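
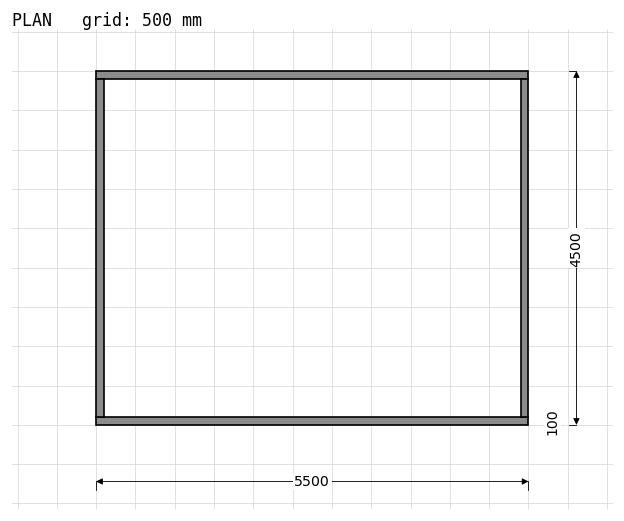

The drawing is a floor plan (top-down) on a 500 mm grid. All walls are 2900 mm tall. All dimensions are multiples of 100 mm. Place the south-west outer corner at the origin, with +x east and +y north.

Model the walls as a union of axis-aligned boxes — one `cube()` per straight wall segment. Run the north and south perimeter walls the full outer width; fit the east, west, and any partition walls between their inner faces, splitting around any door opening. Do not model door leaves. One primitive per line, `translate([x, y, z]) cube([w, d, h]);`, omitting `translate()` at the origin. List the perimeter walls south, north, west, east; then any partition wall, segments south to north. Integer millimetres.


cube([5500, 100, 2900]);
translate([0, 4400, 0]) cube([5500, 100, 2900]);
translate([0, 100, 0]) cube([100, 4300, 2900]);
translate([5400, 100, 0]) cube([100, 4300, 2900]);


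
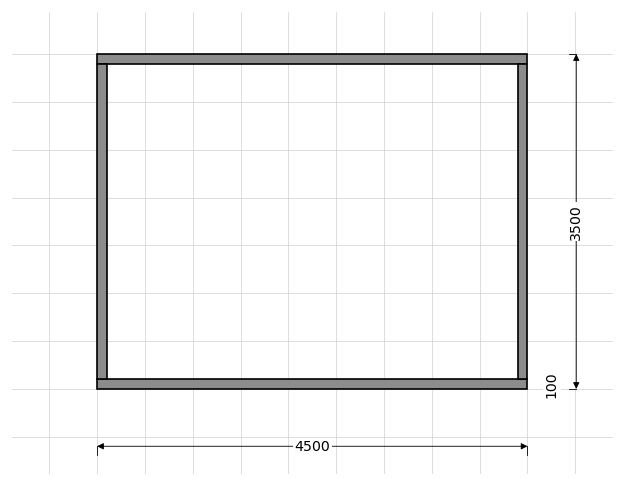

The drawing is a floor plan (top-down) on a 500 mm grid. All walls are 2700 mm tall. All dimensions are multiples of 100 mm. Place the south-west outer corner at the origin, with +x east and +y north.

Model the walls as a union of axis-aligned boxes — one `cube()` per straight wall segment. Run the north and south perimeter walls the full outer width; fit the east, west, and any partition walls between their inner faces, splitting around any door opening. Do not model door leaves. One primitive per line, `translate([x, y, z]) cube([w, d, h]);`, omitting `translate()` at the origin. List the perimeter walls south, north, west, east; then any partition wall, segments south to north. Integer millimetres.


cube([4500, 100, 2700]);
translate([0, 3400, 0]) cube([4500, 100, 2700]);
translate([0, 100, 0]) cube([100, 3300, 2700]);
translate([4400, 100, 0]) cube([100, 3300, 2700]);


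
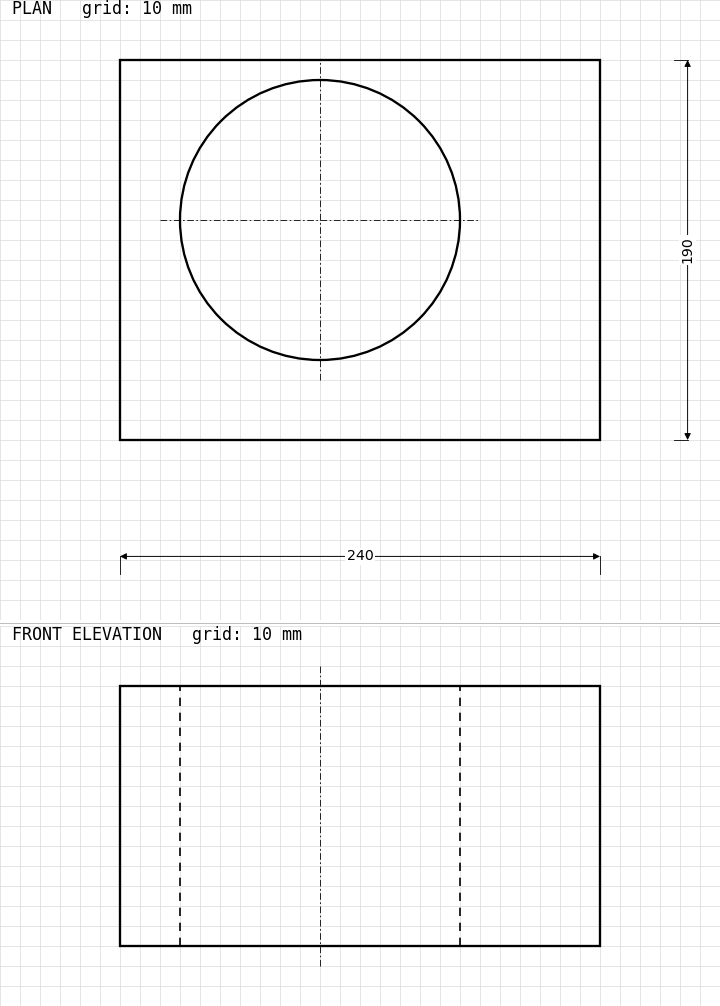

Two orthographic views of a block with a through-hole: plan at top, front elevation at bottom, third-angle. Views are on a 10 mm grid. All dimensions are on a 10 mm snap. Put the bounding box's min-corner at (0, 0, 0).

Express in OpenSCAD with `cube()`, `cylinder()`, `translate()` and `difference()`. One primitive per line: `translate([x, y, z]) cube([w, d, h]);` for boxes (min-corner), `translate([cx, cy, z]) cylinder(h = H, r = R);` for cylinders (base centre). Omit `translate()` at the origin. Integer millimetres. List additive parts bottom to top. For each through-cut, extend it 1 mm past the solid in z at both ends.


difference() {
  cube([240, 190, 130]);
  translate([100, 110, -1]) cylinder(h = 132, r = 70);
}


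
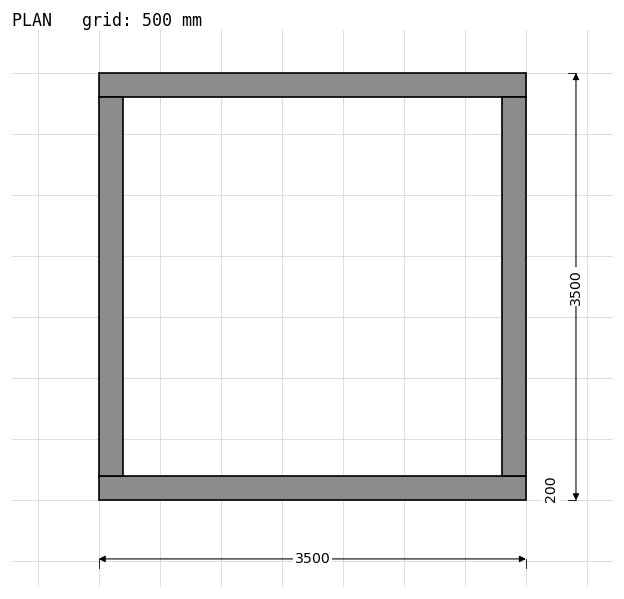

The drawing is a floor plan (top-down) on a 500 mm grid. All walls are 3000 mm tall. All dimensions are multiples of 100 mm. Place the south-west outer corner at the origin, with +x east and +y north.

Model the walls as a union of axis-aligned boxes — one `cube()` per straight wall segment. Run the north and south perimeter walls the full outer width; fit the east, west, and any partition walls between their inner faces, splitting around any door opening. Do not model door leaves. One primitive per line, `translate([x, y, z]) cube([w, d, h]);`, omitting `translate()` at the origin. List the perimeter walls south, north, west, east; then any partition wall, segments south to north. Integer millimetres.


cube([3500, 200, 3000]);
translate([0, 3300, 0]) cube([3500, 200, 3000]);
translate([0, 200, 0]) cube([200, 3100, 3000]);
translate([3300, 200, 0]) cube([200, 3100, 3000]);


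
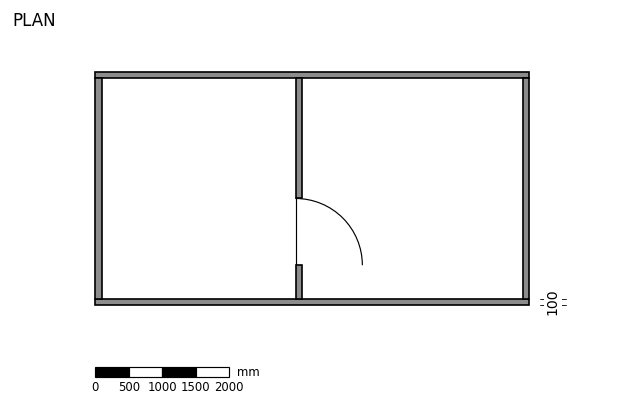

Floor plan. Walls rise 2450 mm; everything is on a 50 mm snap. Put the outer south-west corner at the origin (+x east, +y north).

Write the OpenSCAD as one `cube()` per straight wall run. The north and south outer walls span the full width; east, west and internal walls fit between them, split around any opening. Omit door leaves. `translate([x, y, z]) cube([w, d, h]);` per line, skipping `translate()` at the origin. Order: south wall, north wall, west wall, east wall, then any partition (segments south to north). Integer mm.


cube([6500, 100, 2450]);
translate([0, 3400, 0]) cube([6500, 100, 2450]);
translate([0, 100, 0]) cube([100, 3300, 2450]);
translate([6400, 100, 0]) cube([100, 3300, 2450]);
translate([3000, 100, 0]) cube([100, 500, 2450]);
translate([3000, 1600, 0]) cube([100, 1800, 2450]);


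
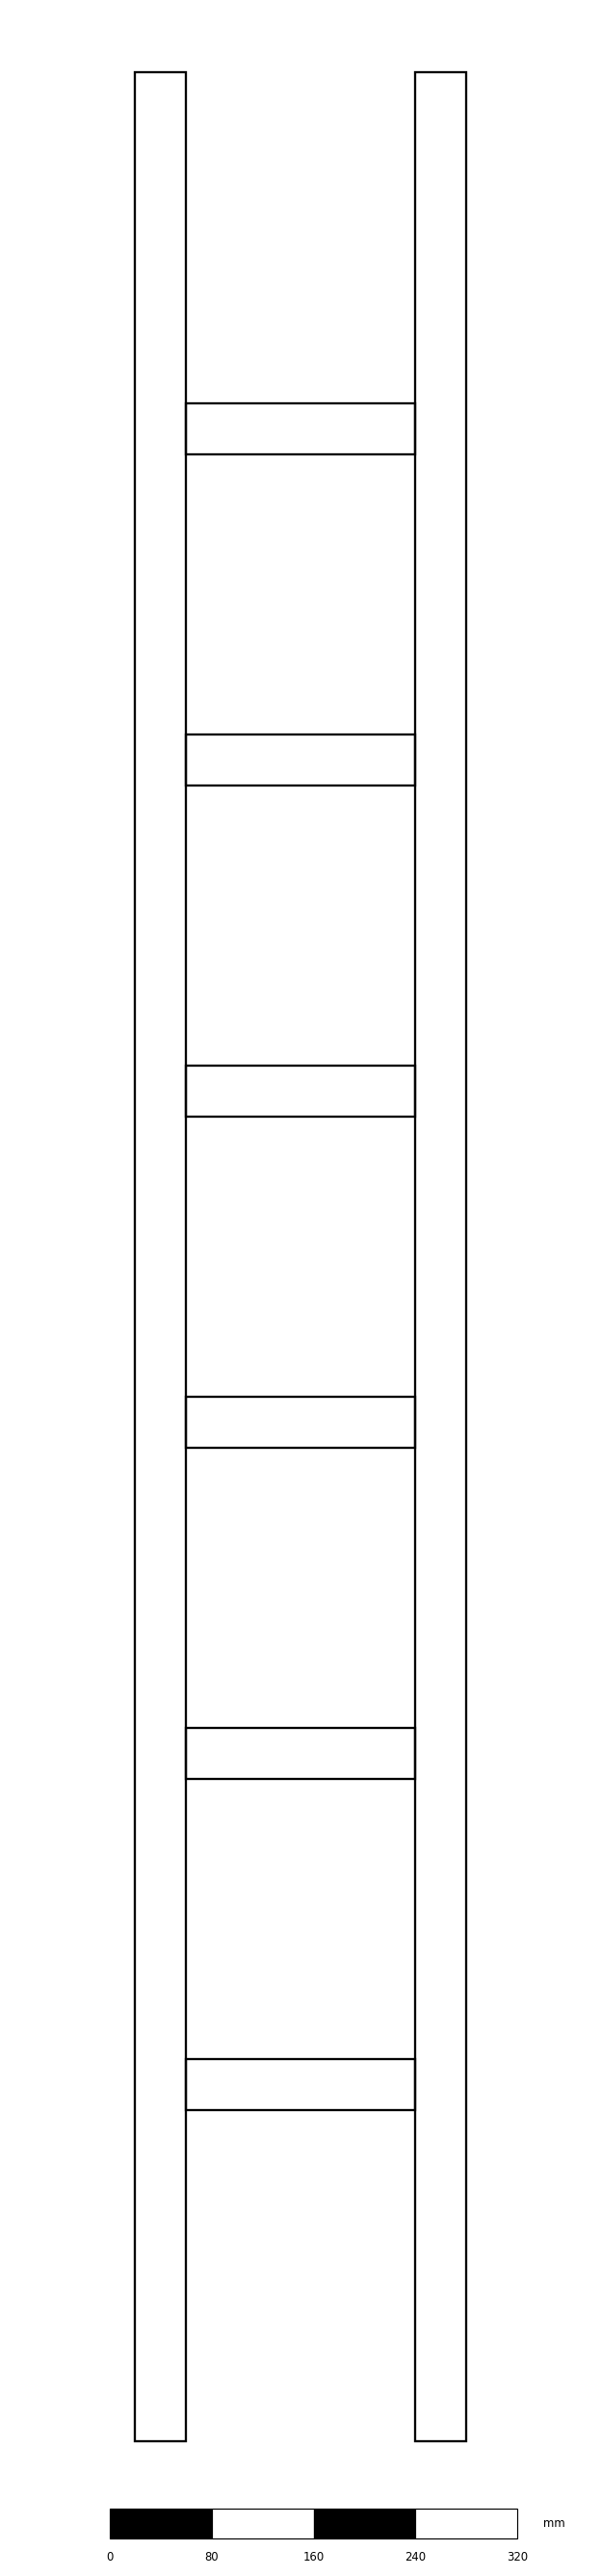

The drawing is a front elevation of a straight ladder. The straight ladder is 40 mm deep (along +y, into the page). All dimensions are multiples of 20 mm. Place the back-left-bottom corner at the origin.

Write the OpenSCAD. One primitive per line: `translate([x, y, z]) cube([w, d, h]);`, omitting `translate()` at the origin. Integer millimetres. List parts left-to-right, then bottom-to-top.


cube([40, 40, 1860]);
translate([40, 0, 260]) cube([180, 40, 40]);
translate([40, 0, 520]) cube([180, 40, 40]);
translate([40, 0, 780]) cube([180, 40, 40]);
translate([40, 0, 1040]) cube([180, 40, 40]);
translate([40, 0, 1300]) cube([180, 40, 40]);
translate([40, 0, 1560]) cube([180, 40, 40]);
translate([220, 0, 0]) cube([40, 40, 1860]);


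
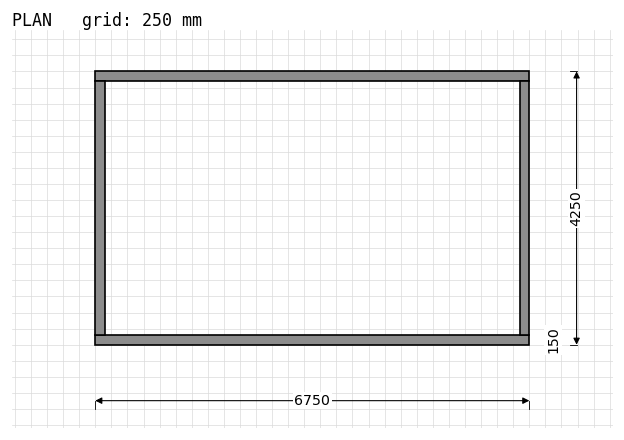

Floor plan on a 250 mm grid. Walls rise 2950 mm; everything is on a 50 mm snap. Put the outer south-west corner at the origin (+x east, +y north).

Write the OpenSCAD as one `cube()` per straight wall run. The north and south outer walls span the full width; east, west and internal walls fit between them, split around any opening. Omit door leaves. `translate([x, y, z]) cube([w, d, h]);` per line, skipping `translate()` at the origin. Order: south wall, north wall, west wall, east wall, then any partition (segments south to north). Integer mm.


cube([6750, 150, 2950]);
translate([0, 4100, 0]) cube([6750, 150, 2950]);
translate([0, 150, 0]) cube([150, 3950, 2950]);
translate([6600, 150, 0]) cube([150, 3950, 2950]);


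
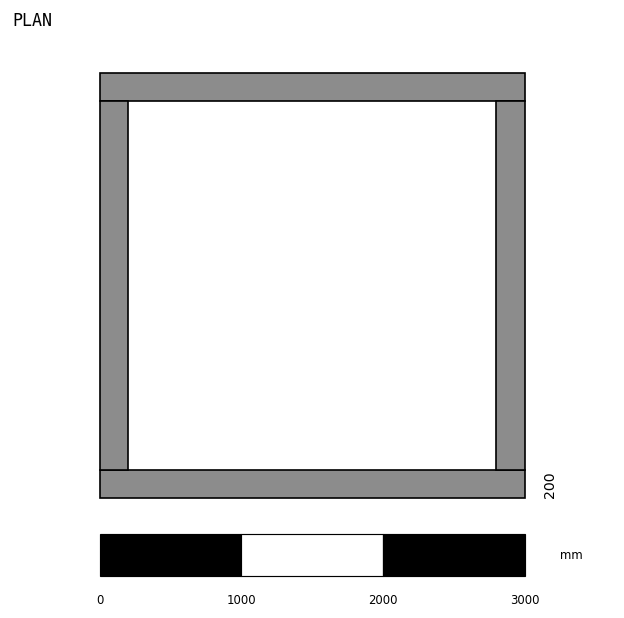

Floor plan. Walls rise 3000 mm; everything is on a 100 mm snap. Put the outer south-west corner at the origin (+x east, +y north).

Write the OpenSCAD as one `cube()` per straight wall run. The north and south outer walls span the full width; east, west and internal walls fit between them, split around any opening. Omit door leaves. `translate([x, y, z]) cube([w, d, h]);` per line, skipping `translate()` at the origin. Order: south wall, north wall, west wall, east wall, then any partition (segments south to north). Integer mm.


cube([3000, 200, 3000]);
translate([0, 2800, 0]) cube([3000, 200, 3000]);
translate([0, 200, 0]) cube([200, 2600, 3000]);
translate([2800, 200, 0]) cube([200, 2600, 3000]);


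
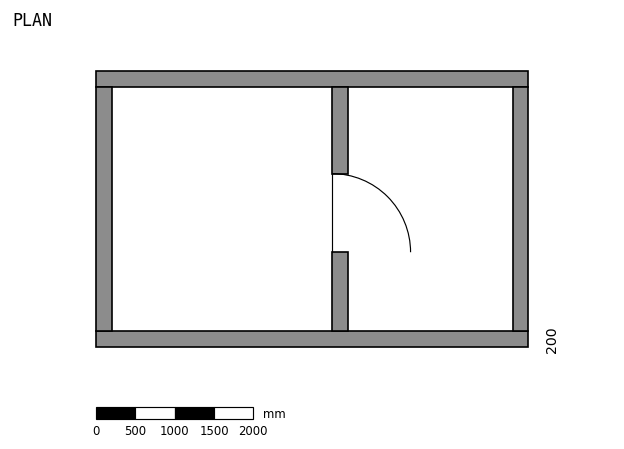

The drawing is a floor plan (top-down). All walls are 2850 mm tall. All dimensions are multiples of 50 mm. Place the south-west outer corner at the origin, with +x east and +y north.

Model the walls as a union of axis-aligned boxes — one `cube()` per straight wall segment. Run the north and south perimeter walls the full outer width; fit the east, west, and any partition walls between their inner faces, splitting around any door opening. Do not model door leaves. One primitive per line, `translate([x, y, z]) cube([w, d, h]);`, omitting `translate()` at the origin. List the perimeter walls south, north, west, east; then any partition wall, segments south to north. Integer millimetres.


cube([5500, 200, 2850]);
translate([0, 3300, 0]) cube([5500, 200, 2850]);
translate([0, 200, 0]) cube([200, 3100, 2850]);
translate([5300, 200, 0]) cube([200, 3100, 2850]);
translate([3000, 200, 0]) cube([200, 1000, 2850]);
translate([3000, 2200, 0]) cube([200, 1100, 2850]);


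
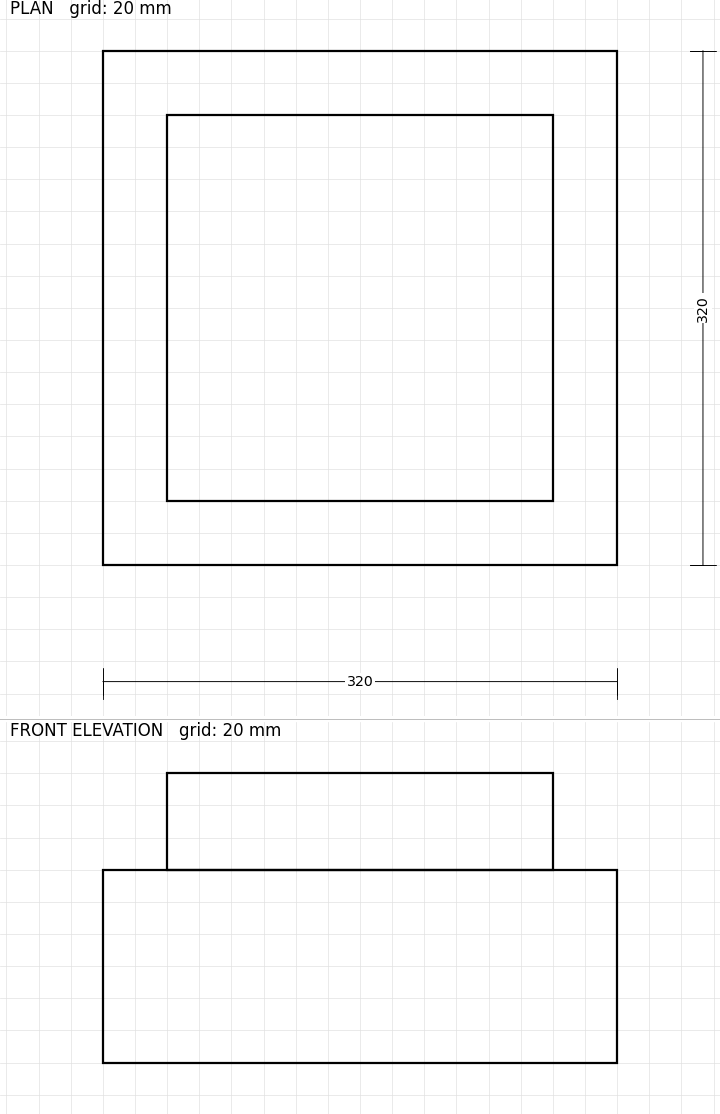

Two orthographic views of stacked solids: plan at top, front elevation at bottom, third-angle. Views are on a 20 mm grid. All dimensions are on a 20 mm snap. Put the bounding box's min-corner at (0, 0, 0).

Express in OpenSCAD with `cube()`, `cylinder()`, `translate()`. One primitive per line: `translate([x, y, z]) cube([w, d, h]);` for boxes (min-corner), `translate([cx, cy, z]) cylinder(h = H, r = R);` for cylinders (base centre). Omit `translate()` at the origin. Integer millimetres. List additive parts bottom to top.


cube([320, 320, 120]);
translate([40, 40, 120]) cube([240, 240, 60]);


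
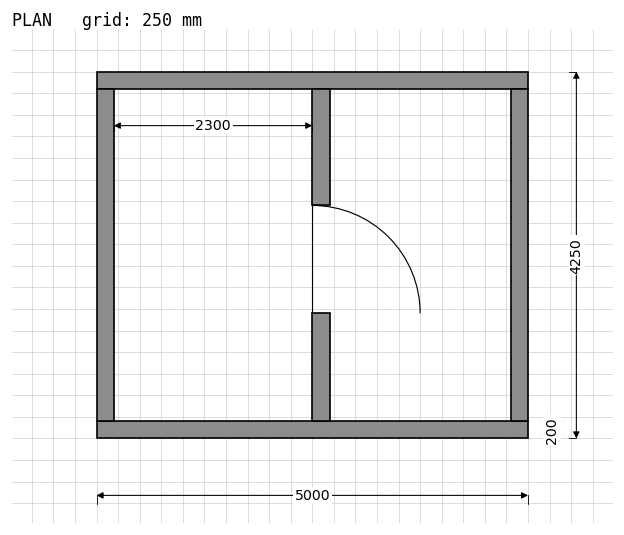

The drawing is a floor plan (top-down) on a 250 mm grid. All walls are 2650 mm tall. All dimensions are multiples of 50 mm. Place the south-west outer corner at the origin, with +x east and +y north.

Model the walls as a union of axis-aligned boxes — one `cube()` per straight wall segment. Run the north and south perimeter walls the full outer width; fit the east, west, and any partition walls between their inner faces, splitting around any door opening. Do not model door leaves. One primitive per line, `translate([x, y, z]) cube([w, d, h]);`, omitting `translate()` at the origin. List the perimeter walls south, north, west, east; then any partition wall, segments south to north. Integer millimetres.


cube([5000, 200, 2650]);
translate([0, 4050, 0]) cube([5000, 200, 2650]);
translate([0, 200, 0]) cube([200, 3850, 2650]);
translate([4800, 200, 0]) cube([200, 3850, 2650]);
translate([2500, 200, 0]) cube([200, 1250, 2650]);
translate([2500, 2700, 0]) cube([200, 1350, 2650]);


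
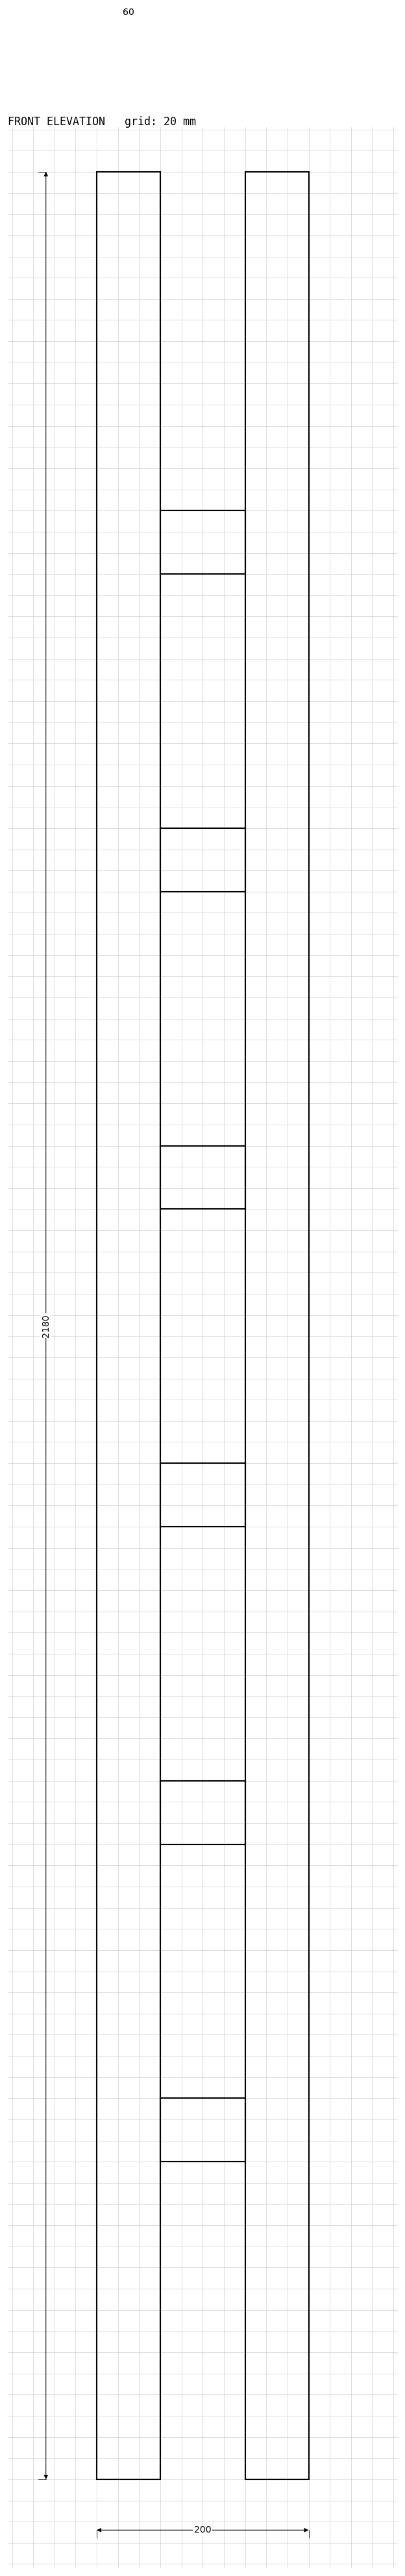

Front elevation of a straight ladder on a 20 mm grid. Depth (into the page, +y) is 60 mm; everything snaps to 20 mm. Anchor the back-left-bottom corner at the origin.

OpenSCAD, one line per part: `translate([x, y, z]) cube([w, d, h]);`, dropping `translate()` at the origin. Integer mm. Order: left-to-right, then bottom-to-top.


cube([60, 60, 2180]);
translate([60, 0, 300]) cube([80, 60, 60]);
translate([60, 0, 600]) cube([80, 60, 60]);
translate([60, 0, 900]) cube([80, 60, 60]);
translate([60, 0, 1200]) cube([80, 60, 60]);
translate([60, 0, 1500]) cube([80, 60, 60]);
translate([60, 0, 1800]) cube([80, 60, 60]);
translate([140, 0, 0]) cube([60, 60, 2180]);


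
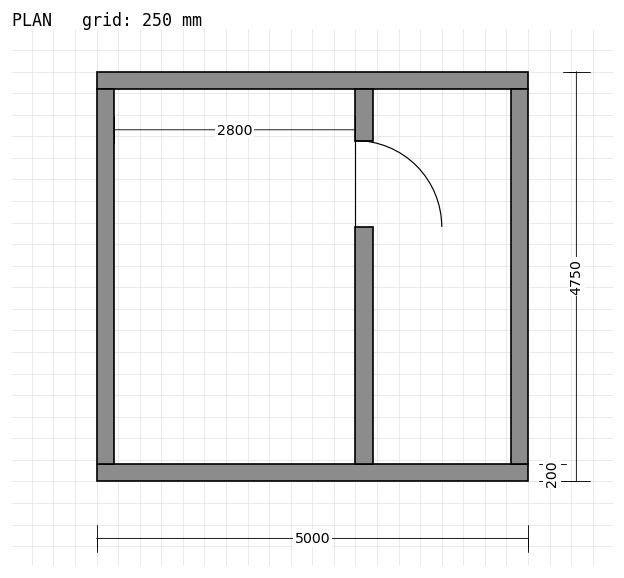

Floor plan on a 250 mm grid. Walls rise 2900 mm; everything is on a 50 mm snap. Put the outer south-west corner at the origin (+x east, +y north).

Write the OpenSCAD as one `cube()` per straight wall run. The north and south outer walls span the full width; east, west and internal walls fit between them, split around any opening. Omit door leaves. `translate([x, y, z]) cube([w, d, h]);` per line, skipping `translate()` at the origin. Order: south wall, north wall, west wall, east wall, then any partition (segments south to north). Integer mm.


cube([5000, 200, 2900]);
translate([0, 4550, 0]) cube([5000, 200, 2900]);
translate([0, 200, 0]) cube([200, 4350, 2900]);
translate([4800, 200, 0]) cube([200, 4350, 2900]);
translate([3000, 200, 0]) cube([200, 2750, 2900]);
translate([3000, 3950, 0]) cube([200, 600, 2900]);


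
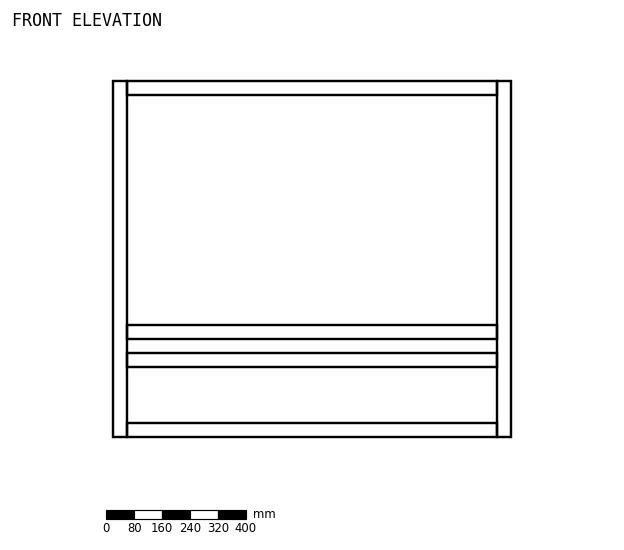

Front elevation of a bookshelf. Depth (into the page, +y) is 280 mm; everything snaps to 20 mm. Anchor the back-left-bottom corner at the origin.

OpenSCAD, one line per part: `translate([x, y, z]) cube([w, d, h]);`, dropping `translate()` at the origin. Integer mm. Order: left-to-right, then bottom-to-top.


cube([40, 280, 1020]);
translate([40, 0, 0]) cube([1060, 280, 40]);
translate([40, 0, 200]) cube([1060, 280, 40]);
translate([40, 0, 280]) cube([1060, 280, 40]);
translate([40, 0, 980]) cube([1060, 280, 40]);
translate([1100, 0, 0]) cube([40, 280, 1020]);


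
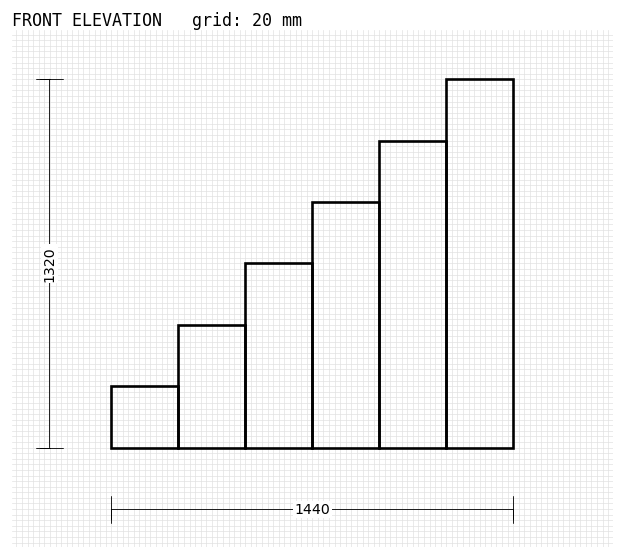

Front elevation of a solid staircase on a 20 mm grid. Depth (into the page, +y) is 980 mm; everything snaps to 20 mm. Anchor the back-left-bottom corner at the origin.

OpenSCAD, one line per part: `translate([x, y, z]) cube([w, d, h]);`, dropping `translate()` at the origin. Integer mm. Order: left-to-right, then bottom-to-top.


cube([240, 980, 220]);
translate([240, 0, 0]) cube([240, 980, 440]);
translate([480, 0, 0]) cube([240, 980, 660]);
translate([720, 0, 0]) cube([240, 980, 880]);
translate([960, 0, 0]) cube([240, 980, 1100]);
translate([1200, 0, 0]) cube([240, 980, 1320]);


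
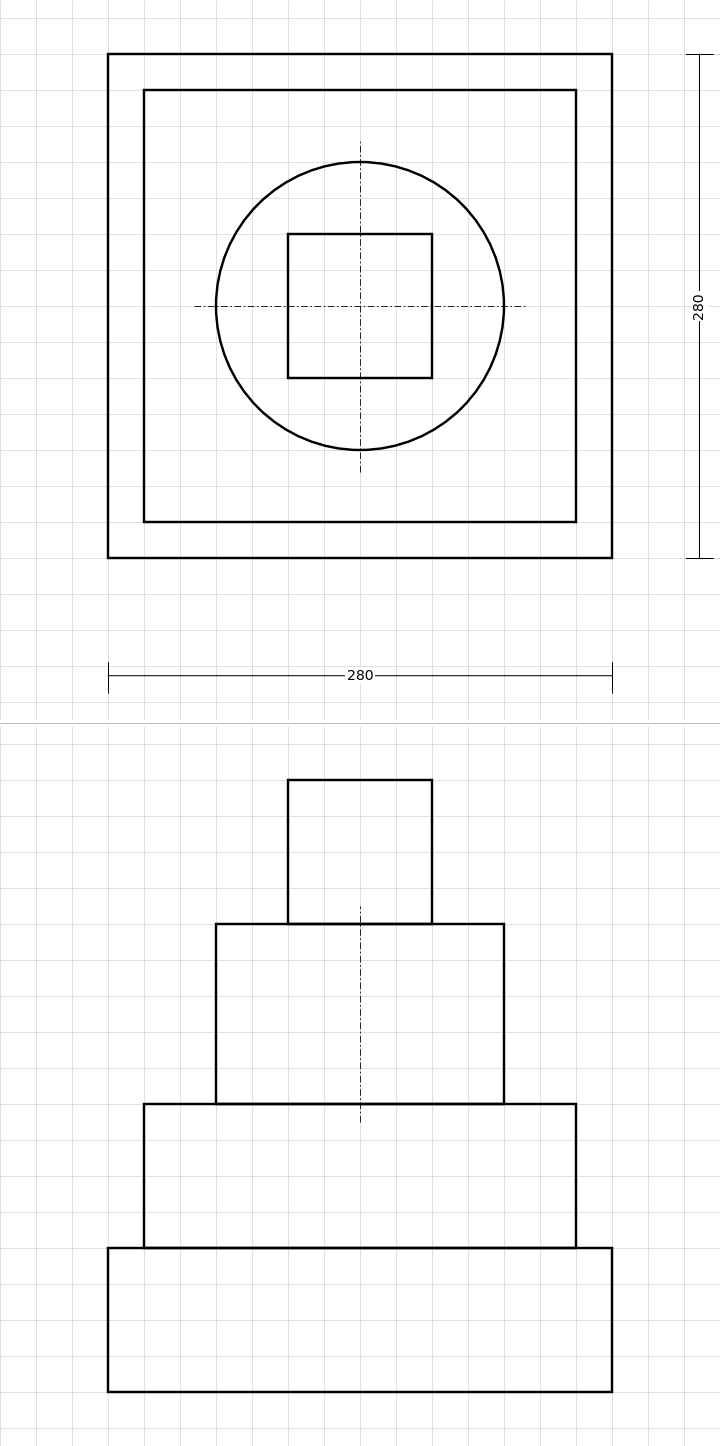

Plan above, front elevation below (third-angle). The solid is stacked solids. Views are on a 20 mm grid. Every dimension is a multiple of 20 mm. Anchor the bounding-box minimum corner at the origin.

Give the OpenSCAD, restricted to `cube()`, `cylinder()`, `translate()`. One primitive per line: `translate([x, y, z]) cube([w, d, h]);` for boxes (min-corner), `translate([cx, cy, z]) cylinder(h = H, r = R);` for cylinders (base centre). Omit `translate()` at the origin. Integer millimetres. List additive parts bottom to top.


cube([280, 280, 80]);
translate([20, 20, 80]) cube([240, 240, 80]);
translate([140, 140, 160]) cylinder(h = 100, r = 80);
translate([100, 100, 260]) cube([80, 80, 80]);


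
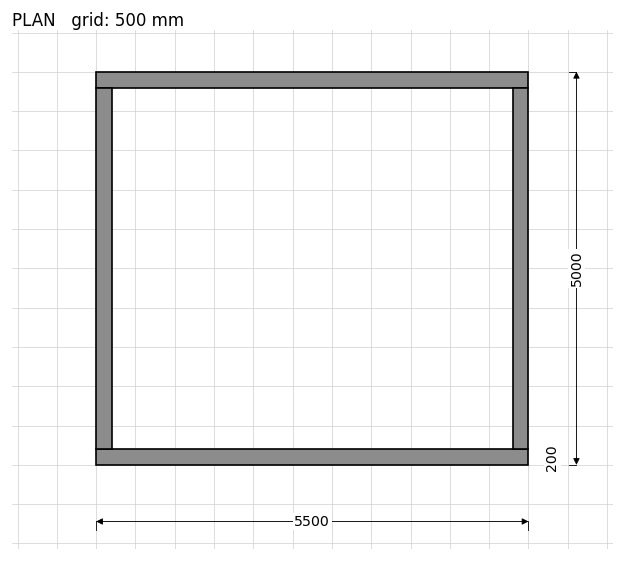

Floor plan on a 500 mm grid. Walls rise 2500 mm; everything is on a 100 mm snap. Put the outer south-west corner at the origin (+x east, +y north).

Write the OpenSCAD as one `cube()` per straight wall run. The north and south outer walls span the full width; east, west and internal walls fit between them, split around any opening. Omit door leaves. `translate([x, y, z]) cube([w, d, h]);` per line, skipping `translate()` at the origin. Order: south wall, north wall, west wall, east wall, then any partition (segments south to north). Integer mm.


cube([5500, 200, 2500]);
translate([0, 4800, 0]) cube([5500, 200, 2500]);
translate([0, 200, 0]) cube([200, 4600, 2500]);
translate([5300, 200, 0]) cube([200, 4600, 2500]);


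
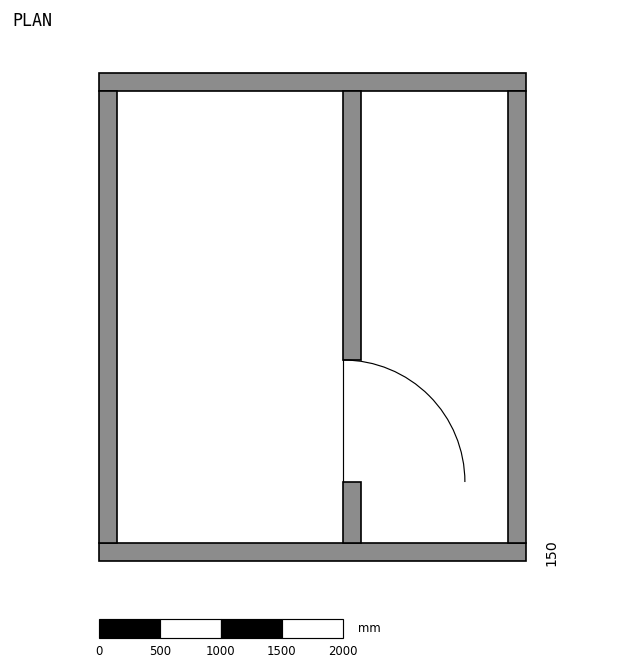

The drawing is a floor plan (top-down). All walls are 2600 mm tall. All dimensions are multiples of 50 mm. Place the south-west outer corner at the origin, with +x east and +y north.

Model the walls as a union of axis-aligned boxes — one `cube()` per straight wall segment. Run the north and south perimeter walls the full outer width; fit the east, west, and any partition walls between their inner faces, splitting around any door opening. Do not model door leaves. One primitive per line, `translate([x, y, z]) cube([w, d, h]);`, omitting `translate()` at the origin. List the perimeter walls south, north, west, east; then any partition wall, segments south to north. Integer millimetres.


cube([3500, 150, 2600]);
translate([0, 3850, 0]) cube([3500, 150, 2600]);
translate([0, 150, 0]) cube([150, 3700, 2600]);
translate([3350, 150, 0]) cube([150, 3700, 2600]);
translate([2000, 150, 0]) cube([150, 500, 2600]);
translate([2000, 1650, 0]) cube([150, 2200, 2600]);


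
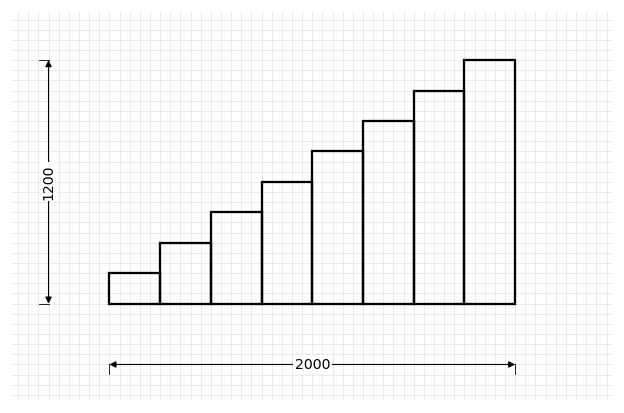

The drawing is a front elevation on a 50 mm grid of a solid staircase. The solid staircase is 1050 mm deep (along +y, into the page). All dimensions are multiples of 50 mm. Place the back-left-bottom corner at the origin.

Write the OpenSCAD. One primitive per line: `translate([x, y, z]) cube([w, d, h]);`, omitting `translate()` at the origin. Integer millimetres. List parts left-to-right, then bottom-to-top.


cube([250, 1050, 150]);
translate([250, 0, 0]) cube([250, 1050, 300]);
translate([500, 0, 0]) cube([250, 1050, 450]);
translate([750, 0, 0]) cube([250, 1050, 600]);
translate([1000, 0, 0]) cube([250, 1050, 750]);
translate([1250, 0, 0]) cube([250, 1050, 900]);
translate([1500, 0, 0]) cube([250, 1050, 1050]);
translate([1750, 0, 0]) cube([250, 1050, 1200]);


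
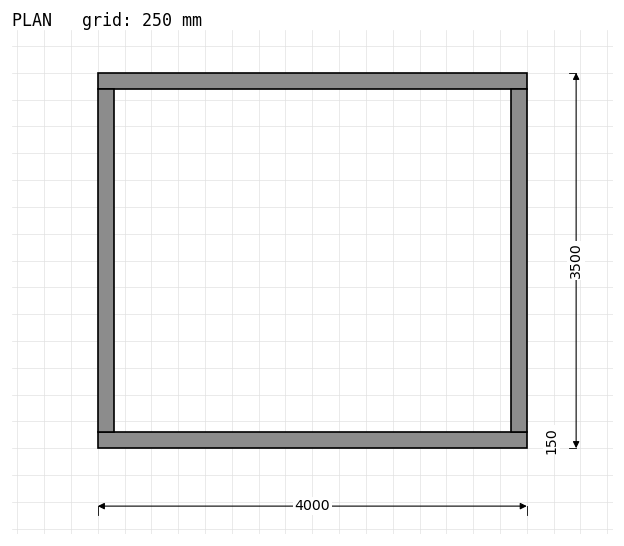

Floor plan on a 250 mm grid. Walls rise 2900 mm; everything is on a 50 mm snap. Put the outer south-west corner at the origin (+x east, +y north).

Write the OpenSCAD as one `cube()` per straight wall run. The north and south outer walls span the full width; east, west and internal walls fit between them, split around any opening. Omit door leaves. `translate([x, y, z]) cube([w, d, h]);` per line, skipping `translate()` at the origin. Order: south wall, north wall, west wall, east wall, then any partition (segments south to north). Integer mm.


cube([4000, 150, 2900]);
translate([0, 3350, 0]) cube([4000, 150, 2900]);
translate([0, 150, 0]) cube([150, 3200, 2900]);
translate([3850, 150, 0]) cube([150, 3200, 2900]);


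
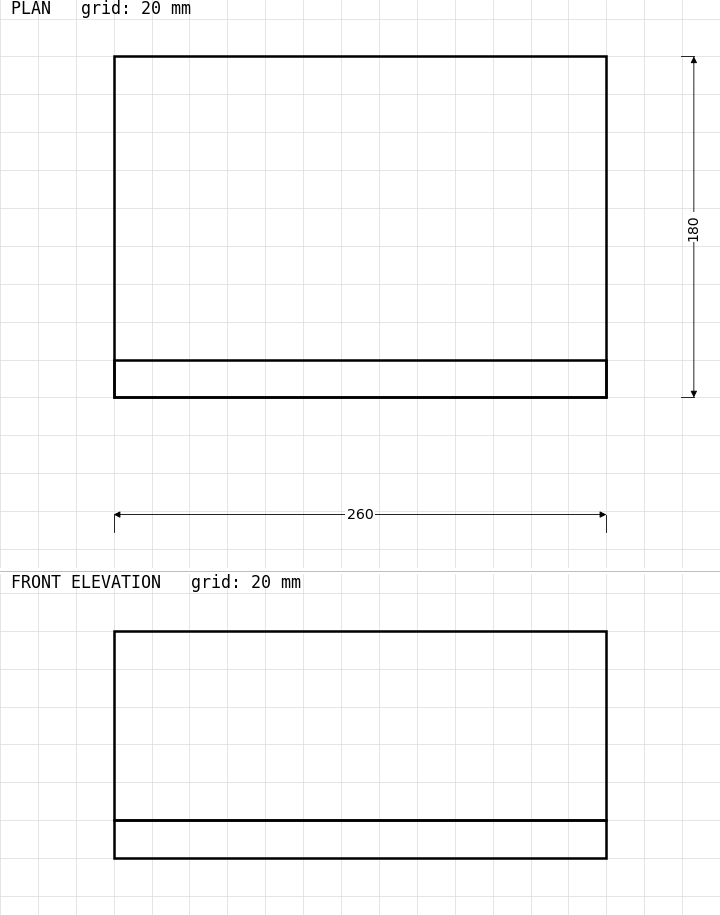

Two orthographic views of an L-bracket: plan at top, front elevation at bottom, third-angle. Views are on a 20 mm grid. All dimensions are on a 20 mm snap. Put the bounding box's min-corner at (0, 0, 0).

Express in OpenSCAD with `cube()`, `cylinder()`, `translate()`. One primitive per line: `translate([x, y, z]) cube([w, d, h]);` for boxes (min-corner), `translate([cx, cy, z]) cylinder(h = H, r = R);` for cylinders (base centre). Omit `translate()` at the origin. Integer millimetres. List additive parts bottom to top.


cube([260, 180, 20]);
translate([0, 0, 20]) cube([260, 20, 100]);


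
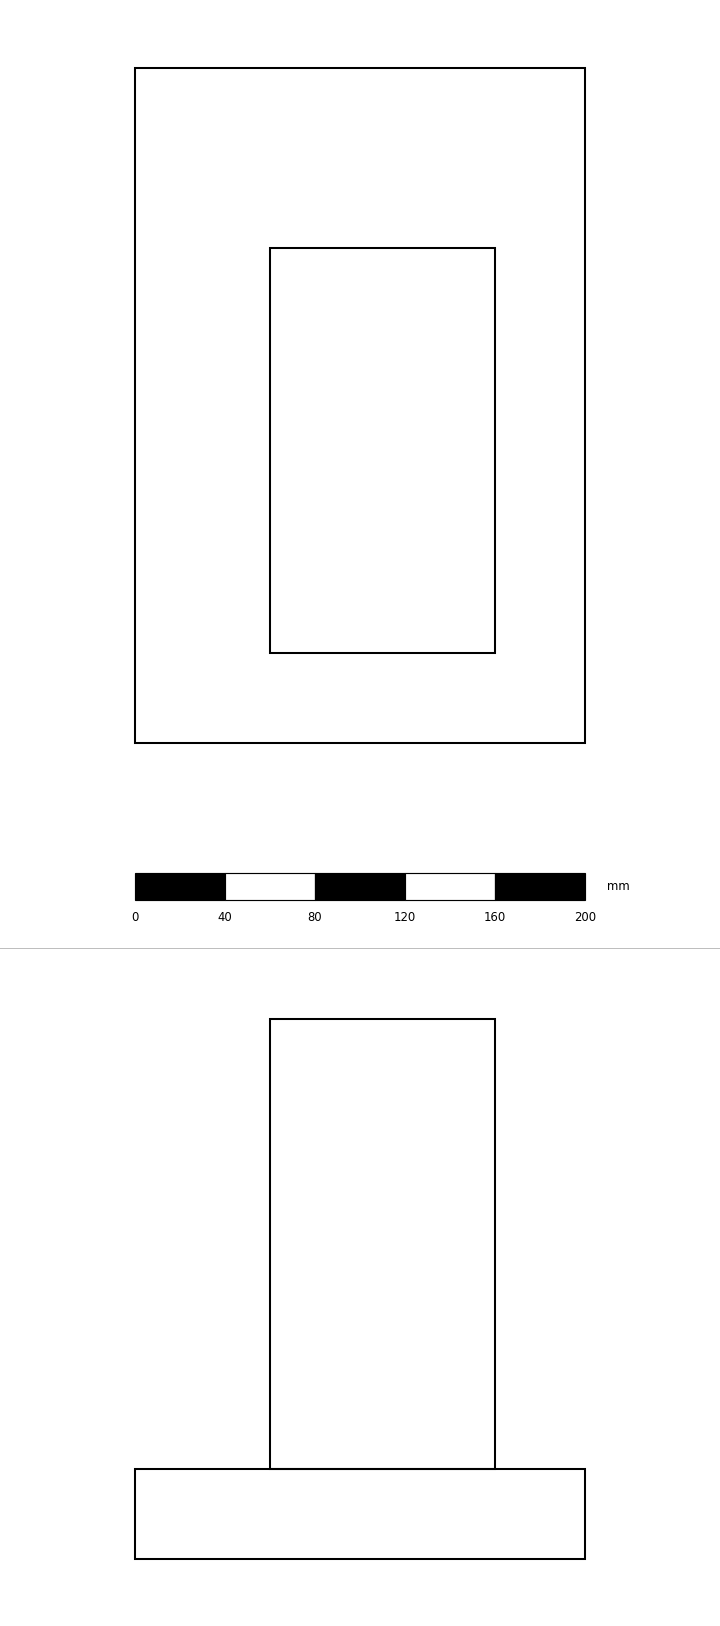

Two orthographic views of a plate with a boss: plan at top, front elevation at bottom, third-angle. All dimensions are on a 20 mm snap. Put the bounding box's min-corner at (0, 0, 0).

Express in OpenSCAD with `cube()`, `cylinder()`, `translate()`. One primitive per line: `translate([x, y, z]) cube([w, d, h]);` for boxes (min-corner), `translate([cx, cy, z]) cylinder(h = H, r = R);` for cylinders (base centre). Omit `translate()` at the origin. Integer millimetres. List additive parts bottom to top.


cube([200, 300, 40]);
translate([60, 40, 40]) cube([100, 180, 200]);


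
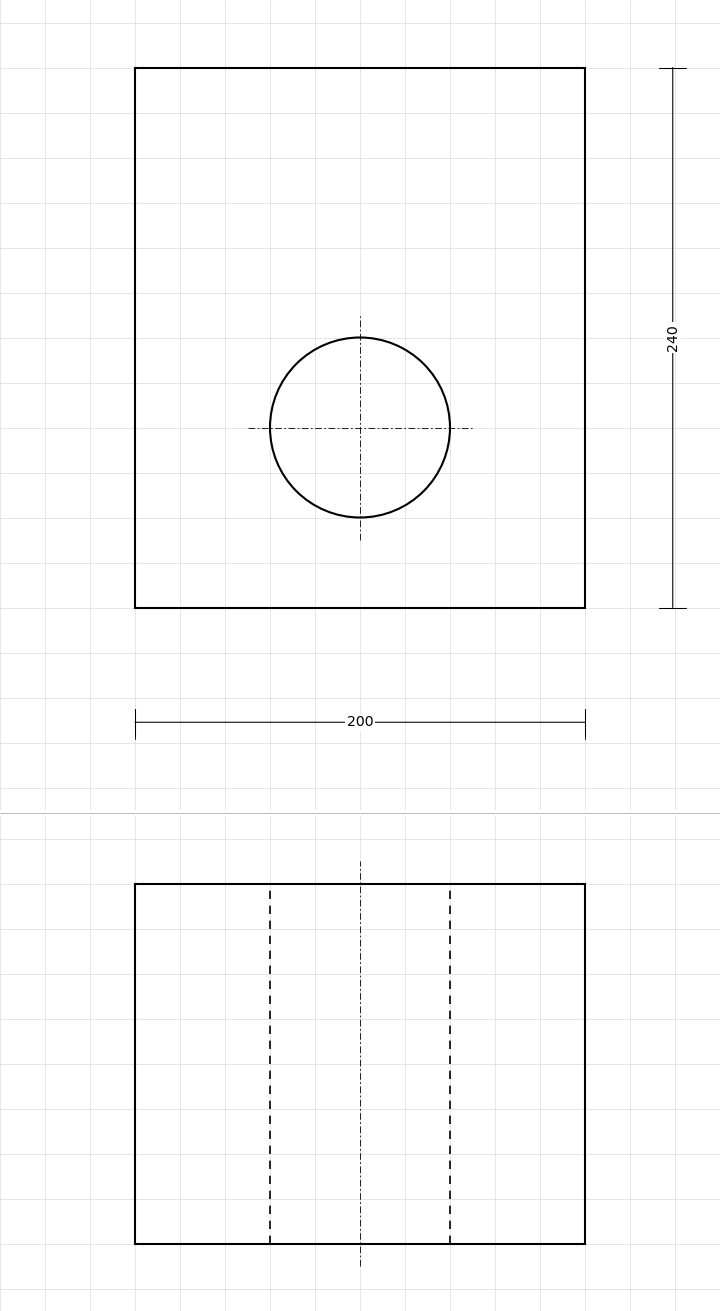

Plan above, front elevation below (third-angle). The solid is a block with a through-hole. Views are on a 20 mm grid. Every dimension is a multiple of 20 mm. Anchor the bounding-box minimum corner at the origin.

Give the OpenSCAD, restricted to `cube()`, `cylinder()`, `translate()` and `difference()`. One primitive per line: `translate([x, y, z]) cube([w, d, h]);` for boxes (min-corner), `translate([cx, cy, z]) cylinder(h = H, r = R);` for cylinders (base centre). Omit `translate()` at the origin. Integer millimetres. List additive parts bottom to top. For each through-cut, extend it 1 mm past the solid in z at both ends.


difference() {
  cube([200, 240, 160]);
  translate([100, 80, -1]) cylinder(h = 162, r = 40);
}


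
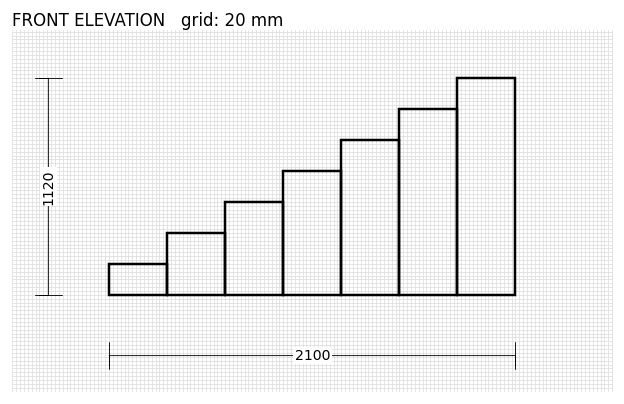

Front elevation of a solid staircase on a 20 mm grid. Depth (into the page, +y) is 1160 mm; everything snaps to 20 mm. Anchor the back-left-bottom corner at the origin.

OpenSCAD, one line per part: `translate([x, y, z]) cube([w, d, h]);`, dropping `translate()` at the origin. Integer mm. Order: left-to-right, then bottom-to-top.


cube([300, 1160, 160]);
translate([300, 0, 0]) cube([300, 1160, 320]);
translate([600, 0, 0]) cube([300, 1160, 480]);
translate([900, 0, 0]) cube([300, 1160, 640]);
translate([1200, 0, 0]) cube([300, 1160, 800]);
translate([1500, 0, 0]) cube([300, 1160, 960]);
translate([1800, 0, 0]) cube([300, 1160, 1120]);


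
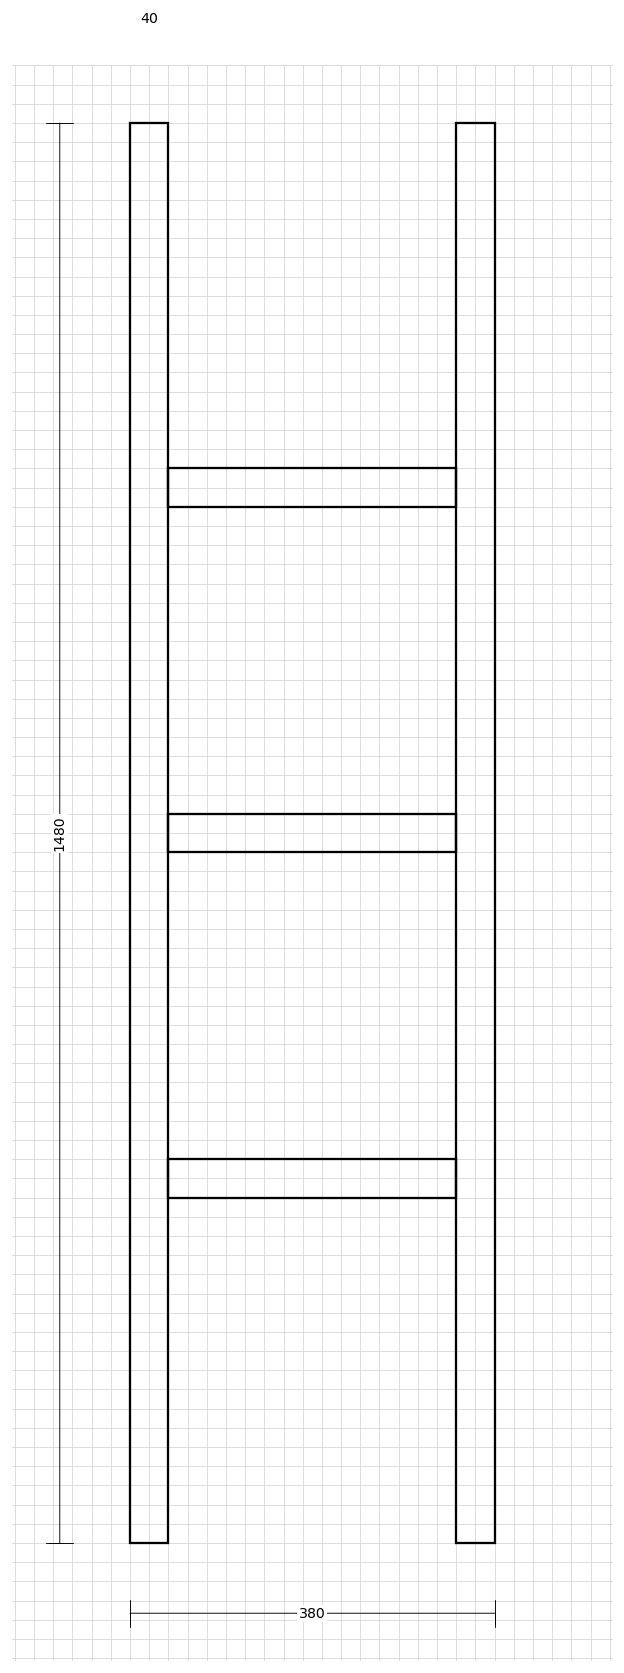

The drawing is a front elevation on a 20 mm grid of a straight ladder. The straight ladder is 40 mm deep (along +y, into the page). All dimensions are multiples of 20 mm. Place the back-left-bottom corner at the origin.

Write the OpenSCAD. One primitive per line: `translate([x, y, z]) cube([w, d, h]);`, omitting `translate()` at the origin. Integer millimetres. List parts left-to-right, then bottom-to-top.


cube([40, 40, 1480]);
translate([40, 0, 360]) cube([300, 40, 40]);
translate([40, 0, 720]) cube([300, 40, 40]);
translate([40, 0, 1080]) cube([300, 40, 40]);
translate([340, 0, 0]) cube([40, 40, 1480]);


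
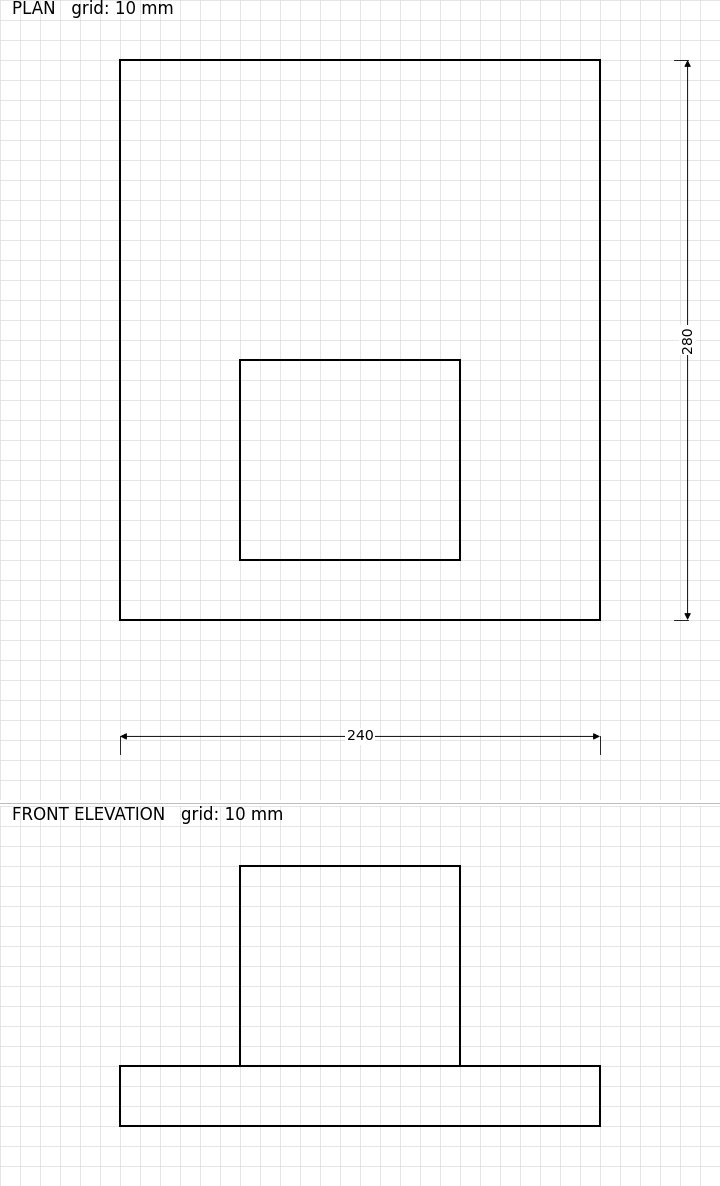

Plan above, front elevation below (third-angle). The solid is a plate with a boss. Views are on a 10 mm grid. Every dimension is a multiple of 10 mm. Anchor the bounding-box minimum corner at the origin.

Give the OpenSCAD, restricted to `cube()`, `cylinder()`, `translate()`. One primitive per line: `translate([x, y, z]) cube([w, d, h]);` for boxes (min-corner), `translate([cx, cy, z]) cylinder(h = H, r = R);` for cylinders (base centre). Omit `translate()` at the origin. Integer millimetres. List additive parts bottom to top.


cube([240, 280, 30]);
translate([60, 30, 30]) cube([110, 100, 100]);


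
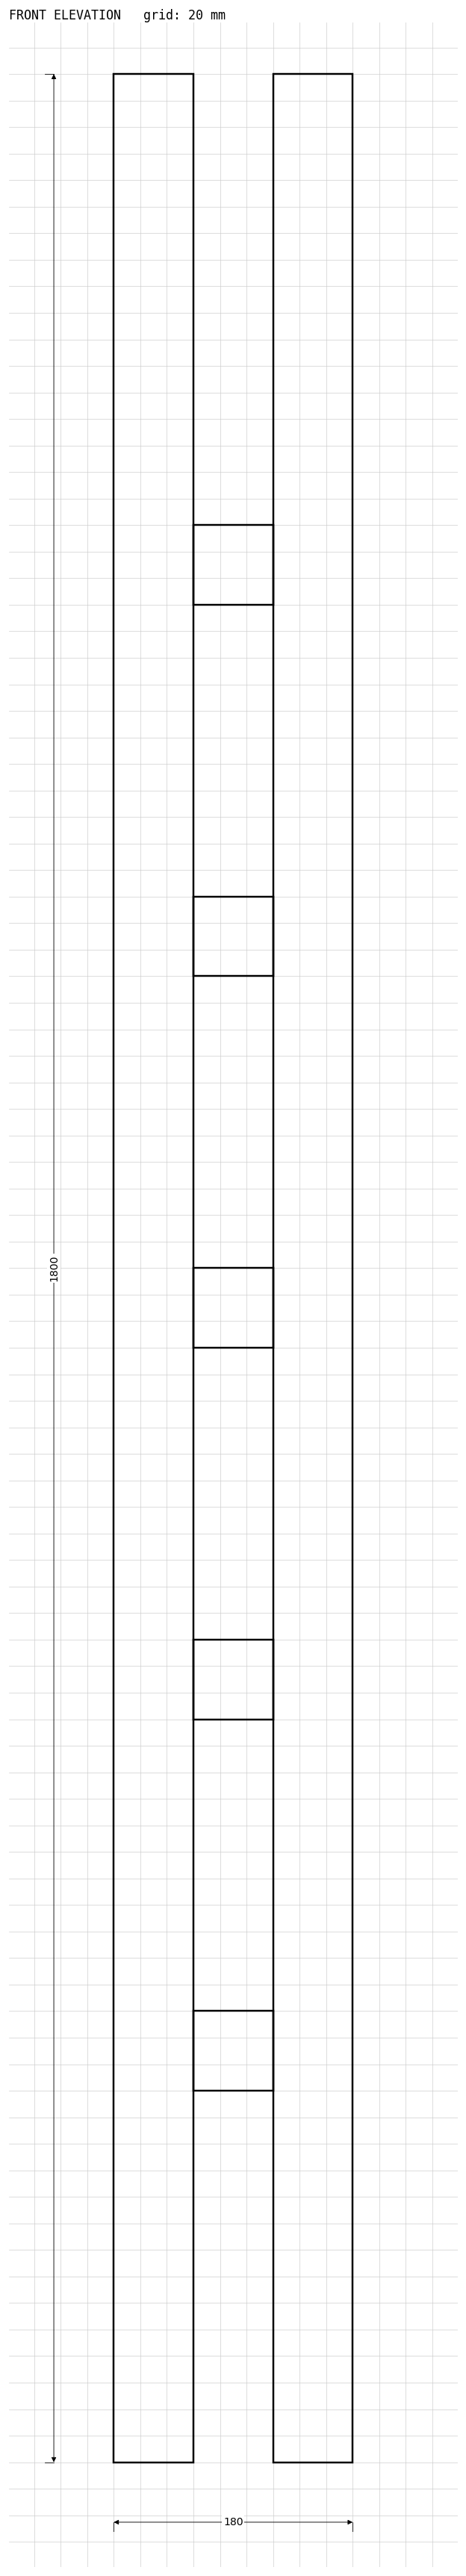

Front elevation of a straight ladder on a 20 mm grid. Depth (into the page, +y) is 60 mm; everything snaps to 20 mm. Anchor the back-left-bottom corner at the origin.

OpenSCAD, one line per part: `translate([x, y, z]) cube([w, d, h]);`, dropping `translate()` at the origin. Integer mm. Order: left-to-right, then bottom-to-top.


cube([60, 60, 1800]);
translate([60, 0, 280]) cube([60, 60, 60]);
translate([60, 0, 560]) cube([60, 60, 60]);
translate([60, 0, 840]) cube([60, 60, 60]);
translate([60, 0, 1120]) cube([60, 60, 60]);
translate([60, 0, 1400]) cube([60, 60, 60]);
translate([120, 0, 0]) cube([60, 60, 1800]);


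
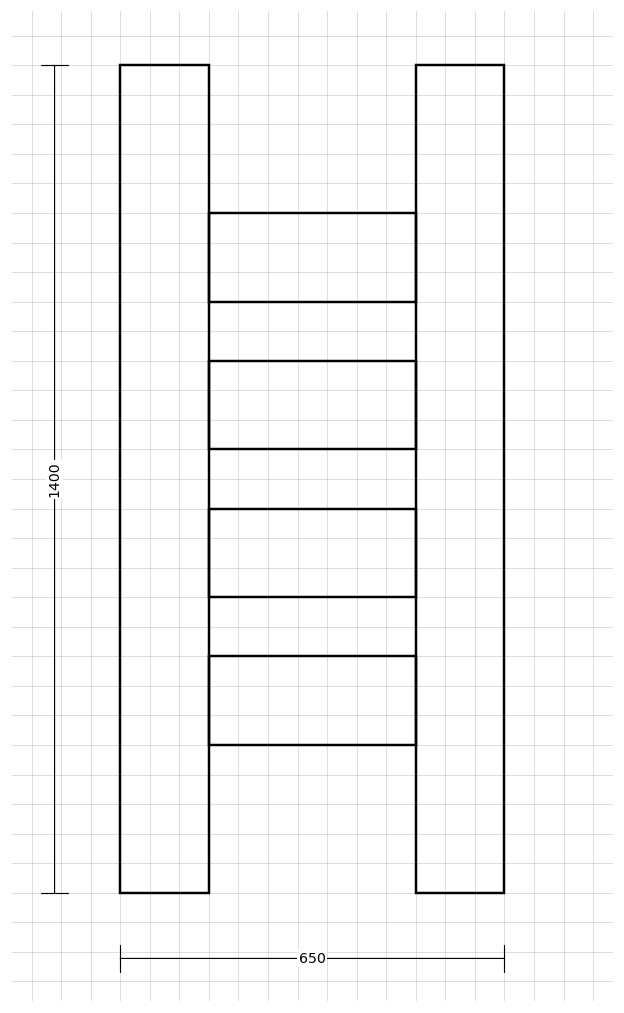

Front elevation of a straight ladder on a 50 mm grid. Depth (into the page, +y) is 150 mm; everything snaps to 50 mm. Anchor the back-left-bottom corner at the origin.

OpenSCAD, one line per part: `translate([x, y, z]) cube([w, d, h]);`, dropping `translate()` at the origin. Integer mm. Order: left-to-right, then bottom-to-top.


cube([150, 150, 1400]);
translate([150, 0, 250]) cube([350, 150, 150]);
translate([150, 0, 500]) cube([350, 150, 150]);
translate([150, 0, 750]) cube([350, 150, 150]);
translate([150, 0, 1000]) cube([350, 150, 150]);
translate([500, 0, 0]) cube([150, 150, 1400]);


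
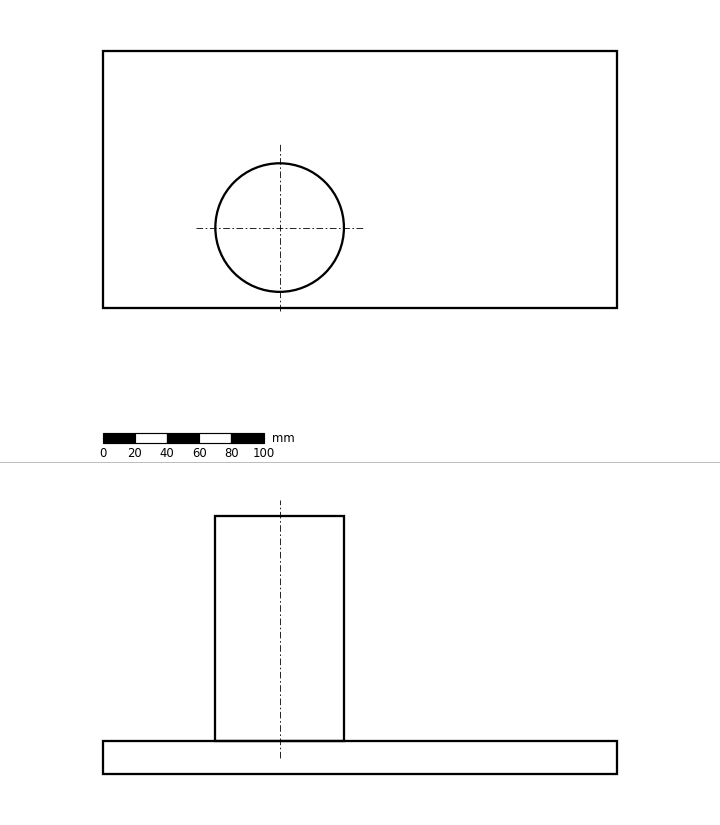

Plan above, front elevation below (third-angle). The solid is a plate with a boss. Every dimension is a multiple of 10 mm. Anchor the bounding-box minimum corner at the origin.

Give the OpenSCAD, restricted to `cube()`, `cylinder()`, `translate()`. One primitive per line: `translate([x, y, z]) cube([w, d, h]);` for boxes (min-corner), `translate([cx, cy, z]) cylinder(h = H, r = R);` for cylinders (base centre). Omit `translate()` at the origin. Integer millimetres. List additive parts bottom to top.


cube([320, 160, 20]);
translate([110, 50, 20]) cylinder(h = 140, r = 40);


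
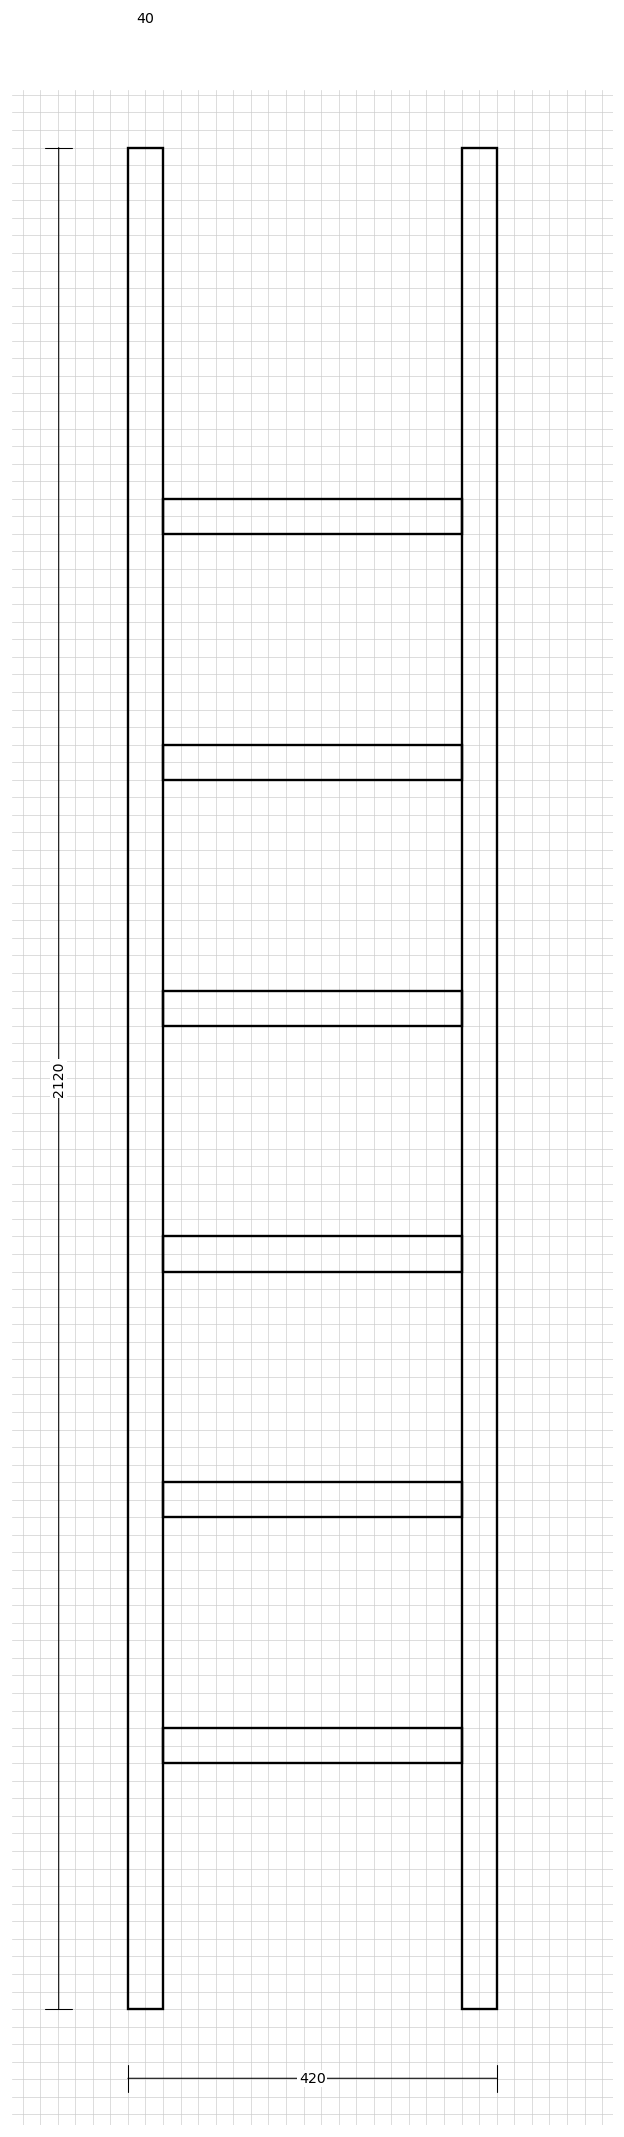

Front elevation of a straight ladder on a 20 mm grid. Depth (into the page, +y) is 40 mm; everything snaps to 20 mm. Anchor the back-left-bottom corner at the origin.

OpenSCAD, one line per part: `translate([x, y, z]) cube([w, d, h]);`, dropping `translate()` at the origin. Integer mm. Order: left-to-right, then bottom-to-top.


cube([40, 40, 2120]);
translate([40, 0, 280]) cube([340, 40, 40]);
translate([40, 0, 560]) cube([340, 40, 40]);
translate([40, 0, 840]) cube([340, 40, 40]);
translate([40, 0, 1120]) cube([340, 40, 40]);
translate([40, 0, 1400]) cube([340, 40, 40]);
translate([40, 0, 1680]) cube([340, 40, 40]);
translate([380, 0, 0]) cube([40, 40, 2120]);


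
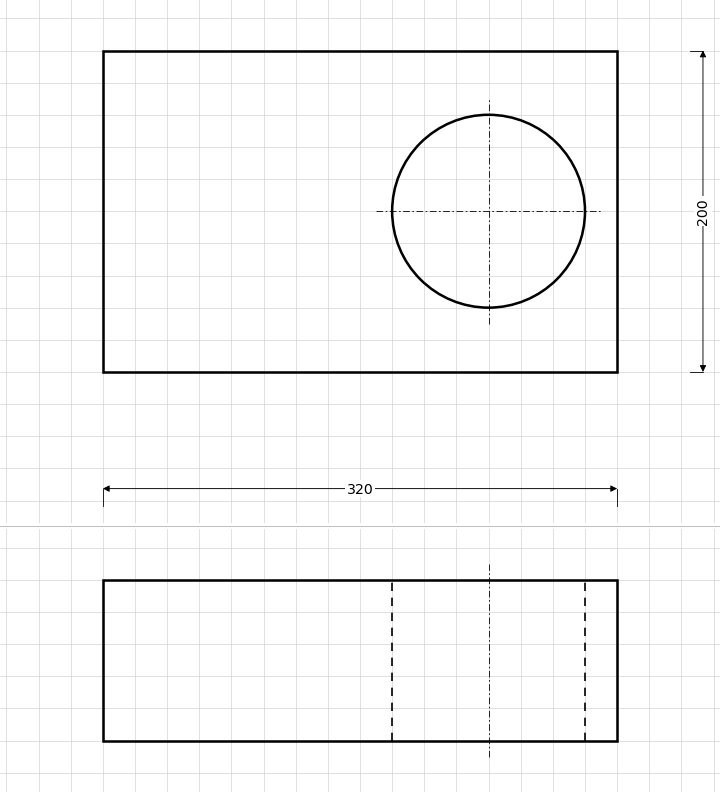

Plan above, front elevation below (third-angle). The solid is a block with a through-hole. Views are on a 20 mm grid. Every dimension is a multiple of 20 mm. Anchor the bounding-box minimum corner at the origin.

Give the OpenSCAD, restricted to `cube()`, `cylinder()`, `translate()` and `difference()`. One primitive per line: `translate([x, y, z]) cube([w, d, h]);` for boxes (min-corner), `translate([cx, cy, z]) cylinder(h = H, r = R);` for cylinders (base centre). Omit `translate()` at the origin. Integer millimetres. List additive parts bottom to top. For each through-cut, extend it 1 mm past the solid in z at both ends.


difference() {
  cube([320, 200, 100]);
  translate([240, 100, -1]) cylinder(h = 102, r = 60);
}


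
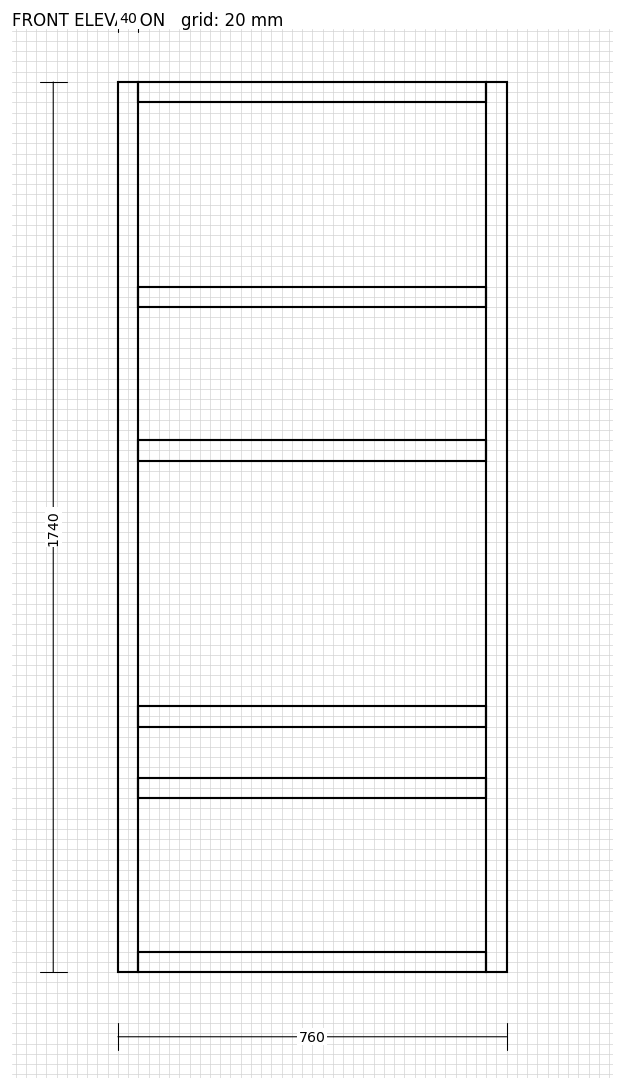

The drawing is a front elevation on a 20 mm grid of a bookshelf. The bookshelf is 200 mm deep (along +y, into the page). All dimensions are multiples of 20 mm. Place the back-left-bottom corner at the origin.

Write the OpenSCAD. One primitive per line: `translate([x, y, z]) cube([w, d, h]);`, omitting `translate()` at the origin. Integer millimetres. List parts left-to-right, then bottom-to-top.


cube([40, 200, 1740]);
translate([40, 0, 0]) cube([680, 200, 40]);
translate([40, 0, 340]) cube([680, 200, 40]);
translate([40, 0, 480]) cube([680, 200, 40]);
translate([40, 0, 1000]) cube([680, 200, 40]);
translate([40, 0, 1300]) cube([680, 200, 40]);
translate([40, 0, 1700]) cube([680, 200, 40]);
translate([720, 0, 0]) cube([40, 200, 1740]);


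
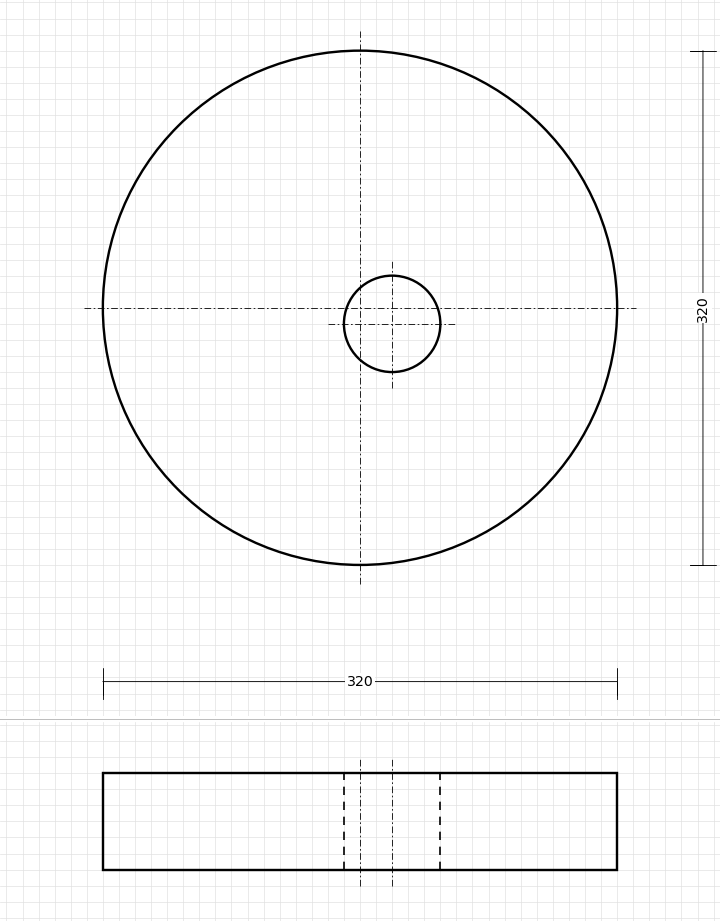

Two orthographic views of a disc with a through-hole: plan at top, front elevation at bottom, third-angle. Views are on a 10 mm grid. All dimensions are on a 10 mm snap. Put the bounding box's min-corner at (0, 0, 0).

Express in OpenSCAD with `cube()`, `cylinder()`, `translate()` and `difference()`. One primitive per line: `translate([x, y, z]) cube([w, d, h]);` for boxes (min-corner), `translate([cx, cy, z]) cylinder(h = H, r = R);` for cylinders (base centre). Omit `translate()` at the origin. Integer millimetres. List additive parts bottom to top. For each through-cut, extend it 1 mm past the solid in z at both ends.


difference() {
  translate([160, 160, 0]) cylinder(h = 60, r = 160);
  translate([180, 150, -1]) cylinder(h = 62, r = 30);
}


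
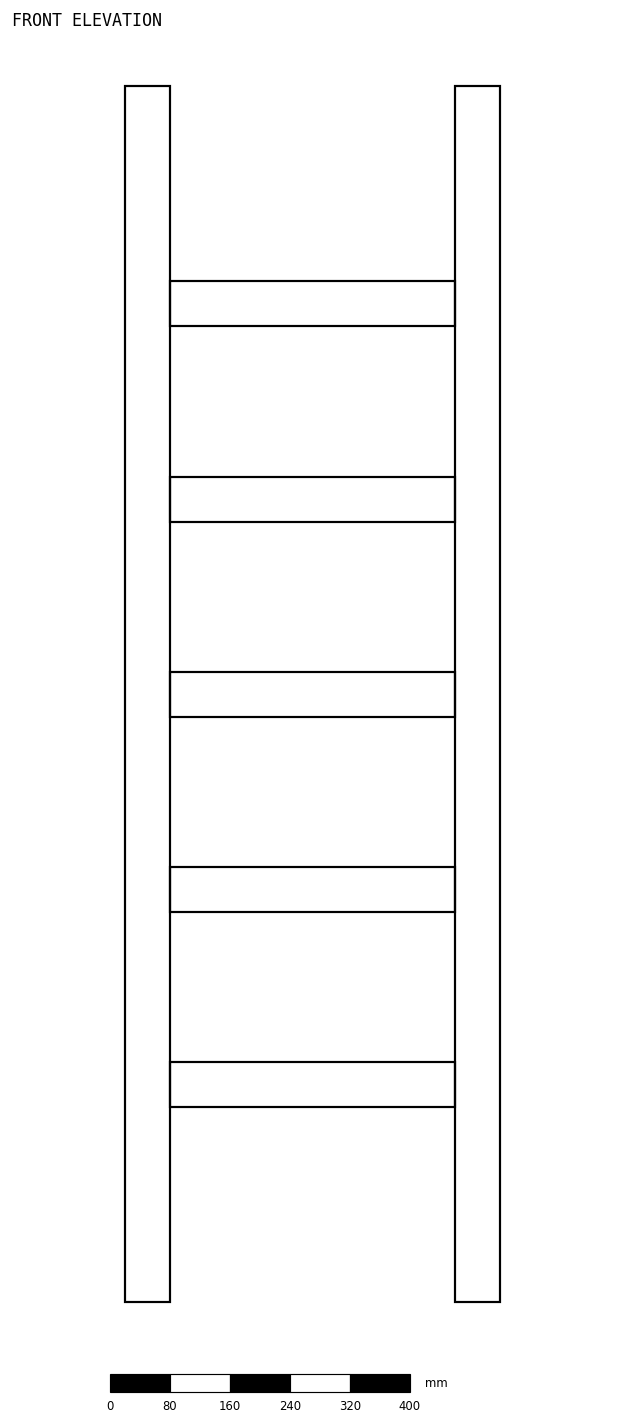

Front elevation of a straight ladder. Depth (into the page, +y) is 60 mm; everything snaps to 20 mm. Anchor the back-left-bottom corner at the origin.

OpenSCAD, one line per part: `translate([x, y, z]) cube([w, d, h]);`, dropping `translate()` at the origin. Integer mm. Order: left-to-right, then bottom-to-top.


cube([60, 60, 1620]);
translate([60, 0, 260]) cube([380, 60, 60]);
translate([60, 0, 520]) cube([380, 60, 60]);
translate([60, 0, 780]) cube([380, 60, 60]);
translate([60, 0, 1040]) cube([380, 60, 60]);
translate([60, 0, 1300]) cube([380, 60, 60]);
translate([440, 0, 0]) cube([60, 60, 1620]);


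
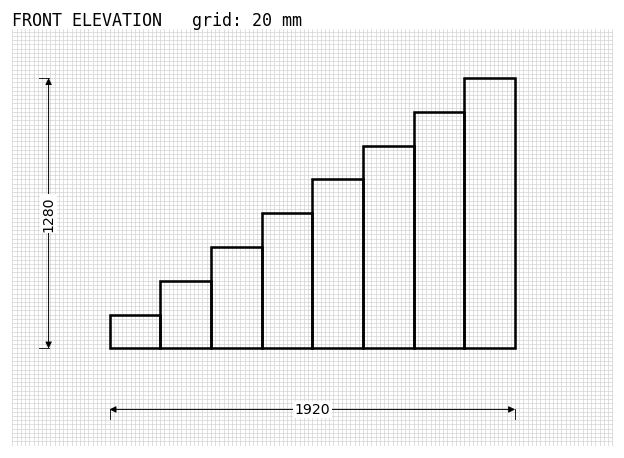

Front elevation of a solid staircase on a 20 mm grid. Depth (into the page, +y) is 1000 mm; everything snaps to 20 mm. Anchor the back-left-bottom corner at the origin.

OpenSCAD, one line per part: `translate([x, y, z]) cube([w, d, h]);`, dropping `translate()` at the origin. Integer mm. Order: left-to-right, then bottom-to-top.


cube([240, 1000, 160]);
translate([240, 0, 0]) cube([240, 1000, 320]);
translate([480, 0, 0]) cube([240, 1000, 480]);
translate([720, 0, 0]) cube([240, 1000, 640]);
translate([960, 0, 0]) cube([240, 1000, 800]);
translate([1200, 0, 0]) cube([240, 1000, 960]);
translate([1440, 0, 0]) cube([240, 1000, 1120]);
translate([1680, 0, 0]) cube([240, 1000, 1280]);
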